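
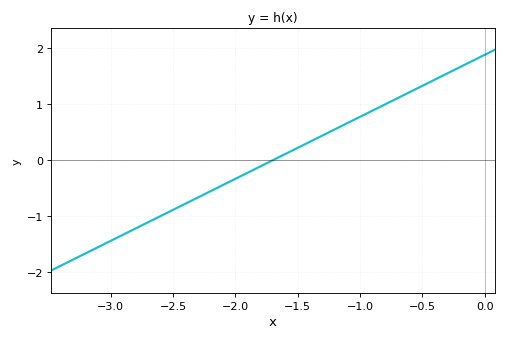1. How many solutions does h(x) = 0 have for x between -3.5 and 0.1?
1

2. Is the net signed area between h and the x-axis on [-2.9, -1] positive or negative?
negative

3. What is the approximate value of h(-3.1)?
-1.6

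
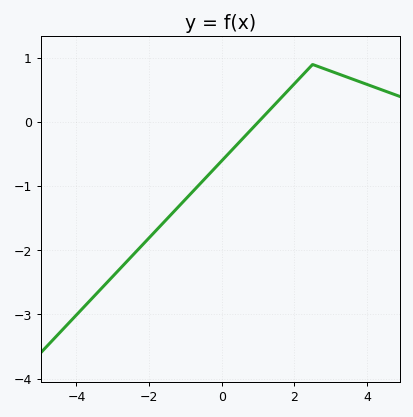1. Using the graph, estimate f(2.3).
0.8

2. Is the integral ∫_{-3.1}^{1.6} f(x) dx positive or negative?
negative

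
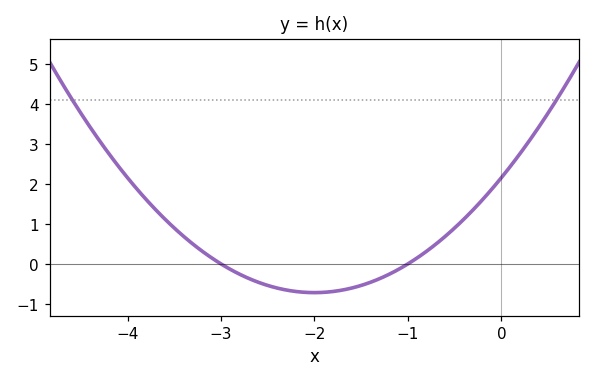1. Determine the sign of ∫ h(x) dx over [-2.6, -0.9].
negative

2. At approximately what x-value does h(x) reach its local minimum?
-2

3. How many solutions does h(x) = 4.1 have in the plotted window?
2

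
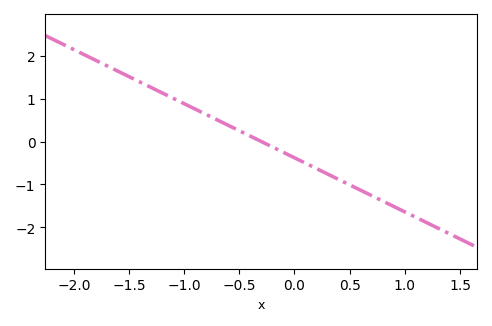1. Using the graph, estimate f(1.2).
-1.89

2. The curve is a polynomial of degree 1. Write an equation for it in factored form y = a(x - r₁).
y = -1.26(x + 0.3)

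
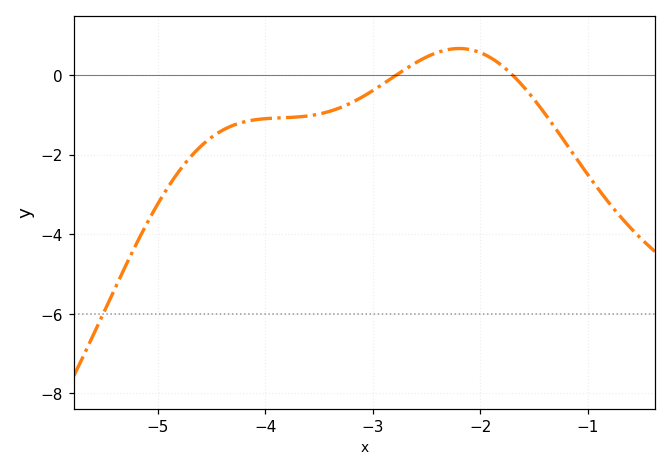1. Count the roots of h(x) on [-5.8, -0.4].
2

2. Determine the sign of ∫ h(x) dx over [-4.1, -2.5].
negative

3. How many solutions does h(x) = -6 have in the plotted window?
1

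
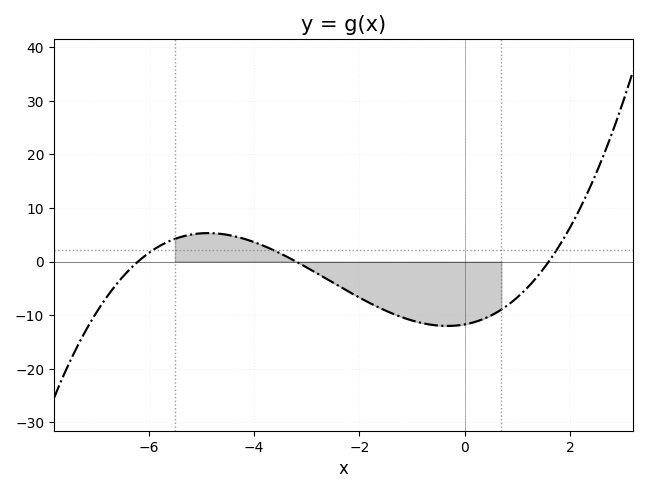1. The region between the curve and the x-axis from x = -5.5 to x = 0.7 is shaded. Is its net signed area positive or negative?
negative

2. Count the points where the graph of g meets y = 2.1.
3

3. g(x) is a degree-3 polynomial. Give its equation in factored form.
y = 0.37(x + 6.2)(x + 3.2)(x - 1.6)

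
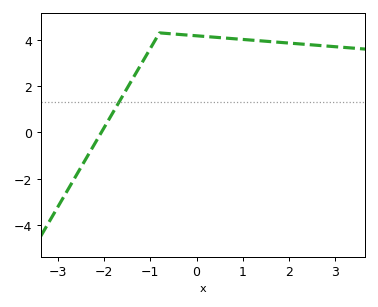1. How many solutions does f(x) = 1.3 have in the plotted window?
1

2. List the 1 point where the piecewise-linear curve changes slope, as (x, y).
(-0.8, 4.3)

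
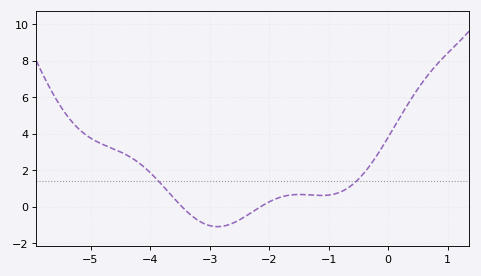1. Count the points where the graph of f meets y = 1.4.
2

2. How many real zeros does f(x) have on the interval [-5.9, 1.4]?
2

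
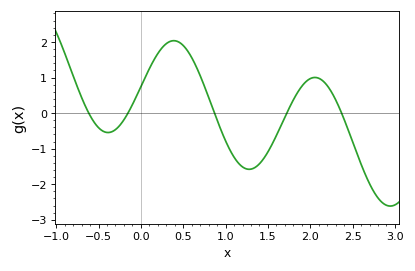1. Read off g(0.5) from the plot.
1.9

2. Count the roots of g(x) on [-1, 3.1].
5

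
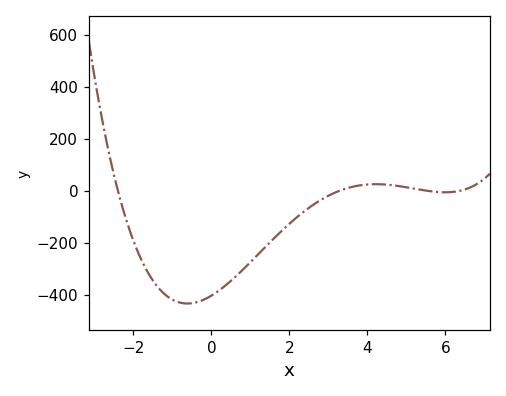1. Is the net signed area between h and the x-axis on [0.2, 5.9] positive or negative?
negative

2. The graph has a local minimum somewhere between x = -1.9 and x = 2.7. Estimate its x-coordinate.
-0.618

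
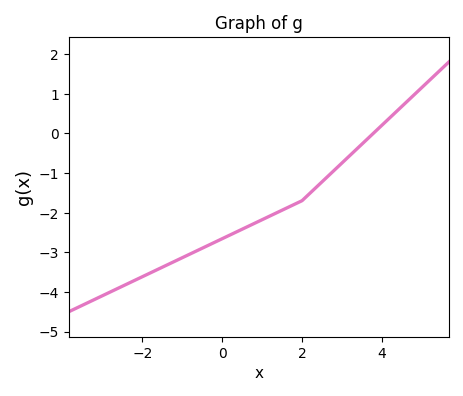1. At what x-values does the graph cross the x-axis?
3.79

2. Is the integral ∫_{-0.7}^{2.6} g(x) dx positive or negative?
negative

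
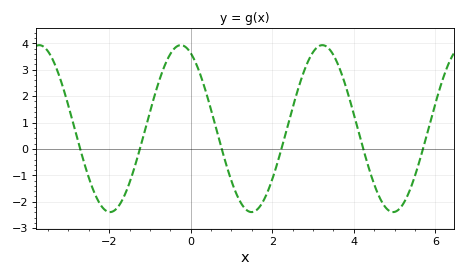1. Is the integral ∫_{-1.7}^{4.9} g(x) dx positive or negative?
positive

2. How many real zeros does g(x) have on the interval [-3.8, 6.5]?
6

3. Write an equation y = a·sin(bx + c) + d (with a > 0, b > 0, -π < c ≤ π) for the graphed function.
y = 3.16sin(1.8x + 2) + 0.77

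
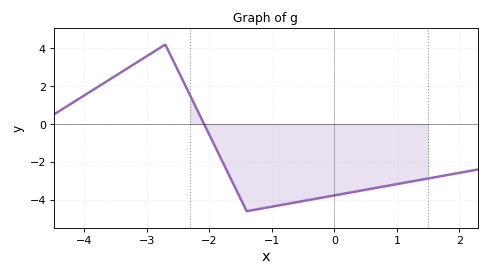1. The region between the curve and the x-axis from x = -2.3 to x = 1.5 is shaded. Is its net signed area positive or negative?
negative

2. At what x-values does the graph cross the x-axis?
-2.1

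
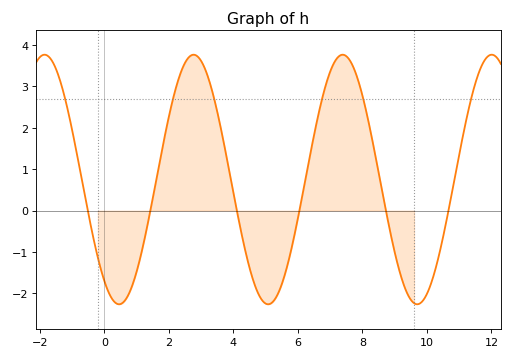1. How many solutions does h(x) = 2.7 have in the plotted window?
6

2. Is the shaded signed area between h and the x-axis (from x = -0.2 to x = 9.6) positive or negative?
positive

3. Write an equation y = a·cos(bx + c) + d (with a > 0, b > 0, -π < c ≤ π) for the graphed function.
y = 3.01cos(1.36x + 2.52) + 0.75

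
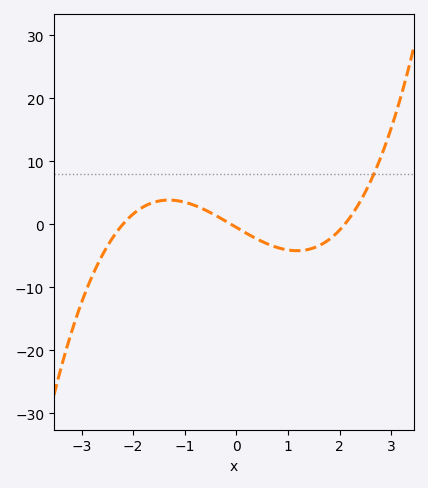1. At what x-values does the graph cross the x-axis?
-2.2, -0.1, 2.1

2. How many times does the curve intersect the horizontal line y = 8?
1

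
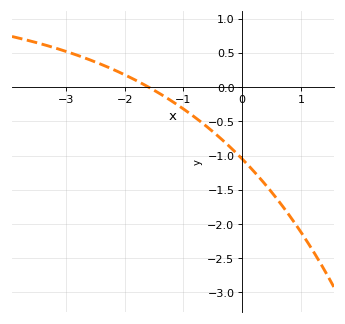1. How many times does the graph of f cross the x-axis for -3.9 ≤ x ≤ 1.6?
1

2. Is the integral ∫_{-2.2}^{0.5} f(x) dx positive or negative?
negative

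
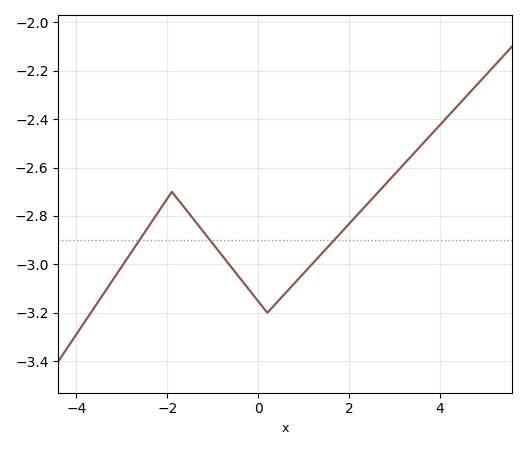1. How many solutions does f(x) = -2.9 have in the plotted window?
3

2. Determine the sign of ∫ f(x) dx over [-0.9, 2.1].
negative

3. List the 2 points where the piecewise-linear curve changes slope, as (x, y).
(-1.9, -2.7); (0.2, -3.2)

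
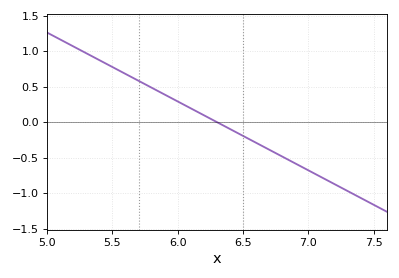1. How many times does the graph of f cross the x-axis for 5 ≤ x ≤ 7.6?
1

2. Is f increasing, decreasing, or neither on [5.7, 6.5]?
decreasing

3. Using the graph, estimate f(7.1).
-0.776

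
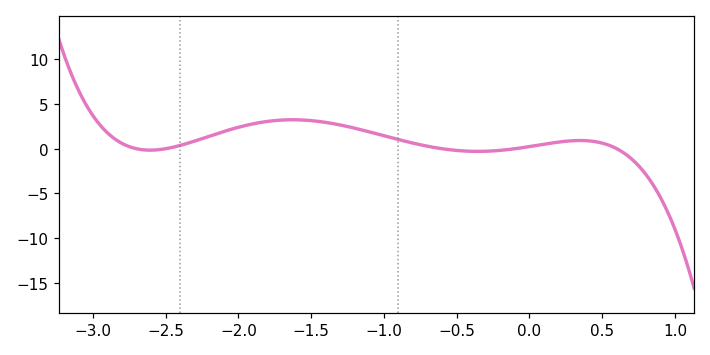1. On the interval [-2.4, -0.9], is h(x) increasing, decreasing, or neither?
neither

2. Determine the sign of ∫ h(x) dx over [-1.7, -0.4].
positive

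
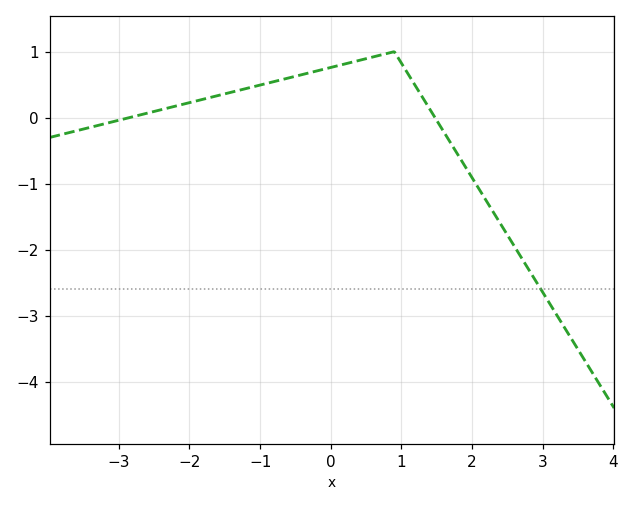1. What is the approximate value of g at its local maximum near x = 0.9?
1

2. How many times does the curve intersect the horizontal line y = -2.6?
1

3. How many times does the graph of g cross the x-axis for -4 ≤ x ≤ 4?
2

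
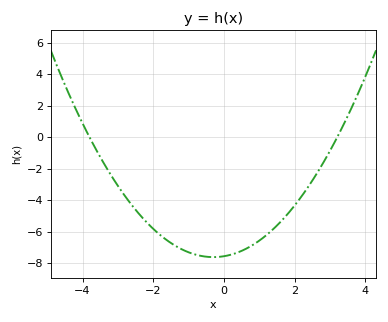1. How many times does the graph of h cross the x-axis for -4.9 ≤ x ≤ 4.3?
2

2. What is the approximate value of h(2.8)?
-1.6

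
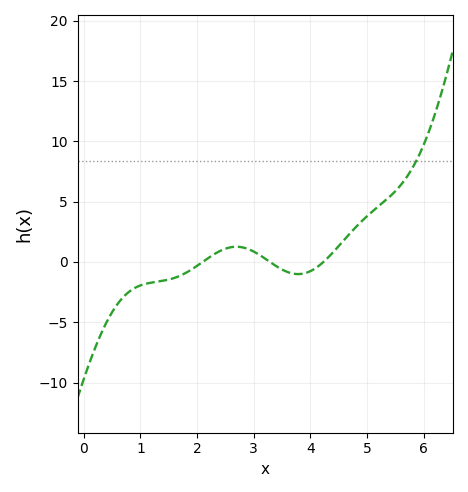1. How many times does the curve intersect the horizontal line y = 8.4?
1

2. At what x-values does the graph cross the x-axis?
2.1, 3.3, 4.2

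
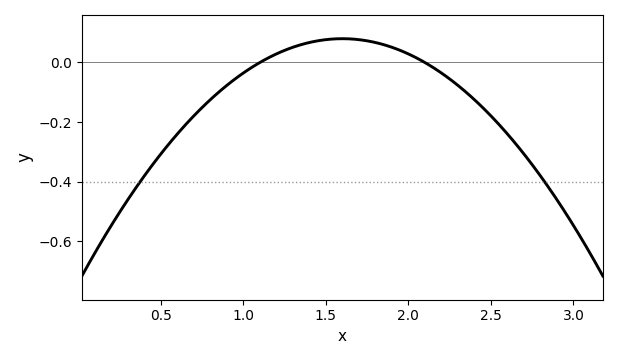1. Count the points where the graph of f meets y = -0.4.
2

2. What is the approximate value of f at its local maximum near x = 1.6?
0.08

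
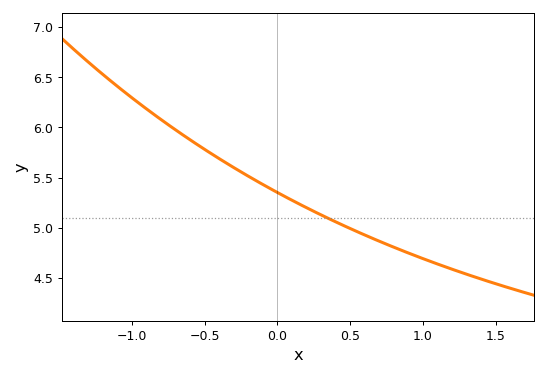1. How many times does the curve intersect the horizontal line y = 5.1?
1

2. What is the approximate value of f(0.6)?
4.95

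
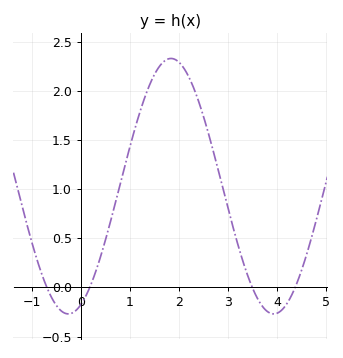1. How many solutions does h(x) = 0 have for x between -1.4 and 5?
4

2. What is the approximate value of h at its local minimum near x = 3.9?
-0.27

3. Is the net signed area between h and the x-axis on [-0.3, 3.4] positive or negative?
positive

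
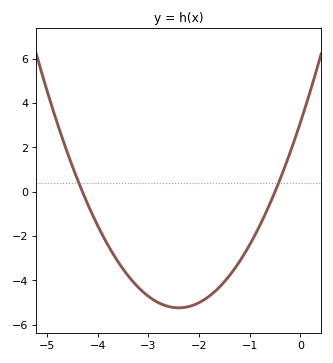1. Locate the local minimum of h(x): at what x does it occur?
-2.4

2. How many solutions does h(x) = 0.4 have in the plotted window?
2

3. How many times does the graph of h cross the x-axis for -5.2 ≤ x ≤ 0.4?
2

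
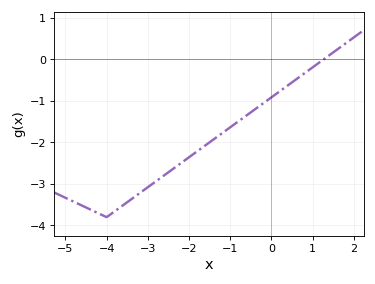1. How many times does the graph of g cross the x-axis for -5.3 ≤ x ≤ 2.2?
1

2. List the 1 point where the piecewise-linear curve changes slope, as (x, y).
(-4, -3.8)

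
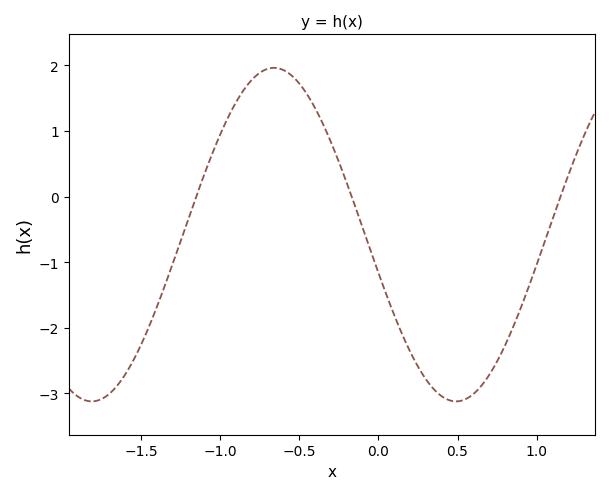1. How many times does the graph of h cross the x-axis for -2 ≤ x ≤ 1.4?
3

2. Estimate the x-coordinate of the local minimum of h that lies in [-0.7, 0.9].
0.491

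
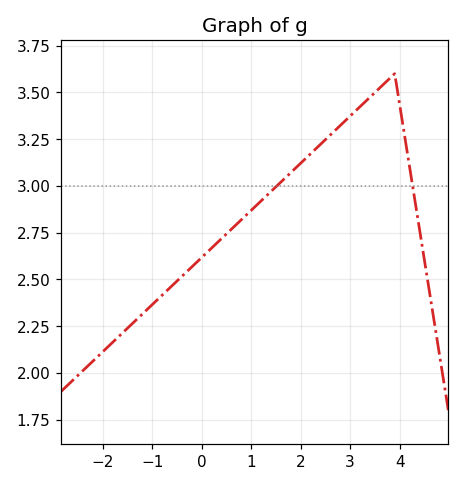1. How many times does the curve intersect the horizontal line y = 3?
2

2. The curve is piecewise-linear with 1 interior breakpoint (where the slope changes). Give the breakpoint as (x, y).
(3.9, 3.6)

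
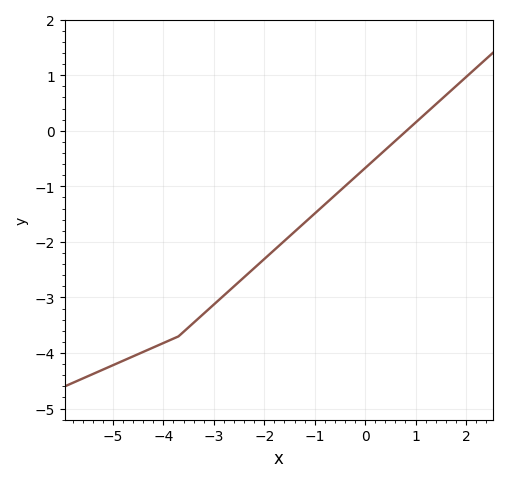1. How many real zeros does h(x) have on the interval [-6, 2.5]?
1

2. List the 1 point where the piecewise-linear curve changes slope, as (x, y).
(-3.7, -3.7)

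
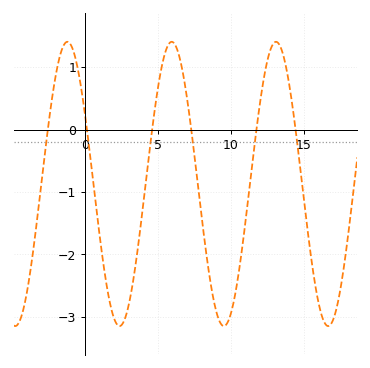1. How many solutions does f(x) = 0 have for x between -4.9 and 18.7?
6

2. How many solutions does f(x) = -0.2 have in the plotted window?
6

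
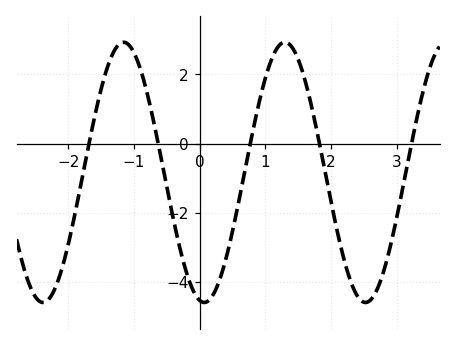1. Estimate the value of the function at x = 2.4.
-4.4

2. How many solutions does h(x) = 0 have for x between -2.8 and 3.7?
5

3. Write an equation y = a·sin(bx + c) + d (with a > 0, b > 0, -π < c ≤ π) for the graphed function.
y = 3.76sin(2.6x - 1.8) - 0.83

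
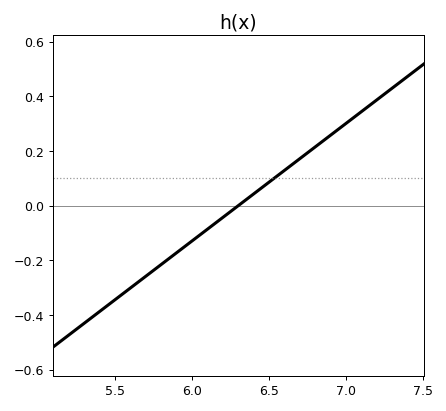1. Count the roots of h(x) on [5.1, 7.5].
1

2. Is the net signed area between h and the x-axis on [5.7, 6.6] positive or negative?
negative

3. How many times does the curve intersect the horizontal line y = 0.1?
1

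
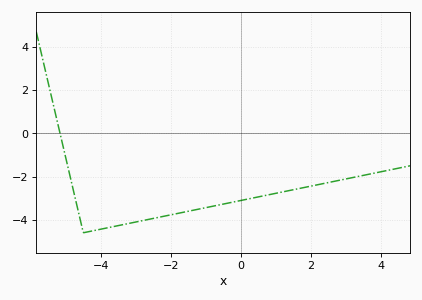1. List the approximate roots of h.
-5.2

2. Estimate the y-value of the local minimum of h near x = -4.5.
-4.6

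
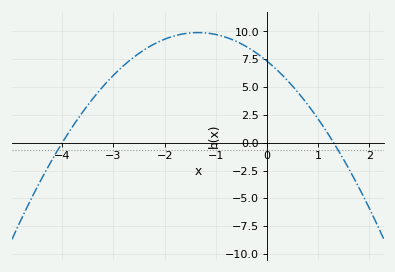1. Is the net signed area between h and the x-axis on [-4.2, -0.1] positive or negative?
positive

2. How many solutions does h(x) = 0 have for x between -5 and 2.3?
2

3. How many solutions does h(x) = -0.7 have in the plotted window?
2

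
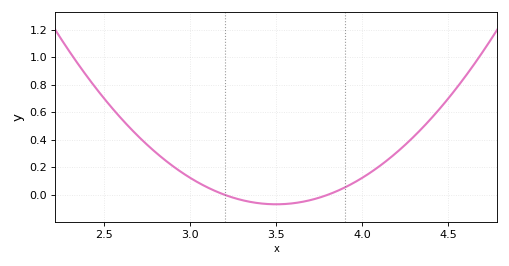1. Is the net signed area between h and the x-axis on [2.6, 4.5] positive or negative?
positive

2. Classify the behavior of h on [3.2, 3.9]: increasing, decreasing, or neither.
neither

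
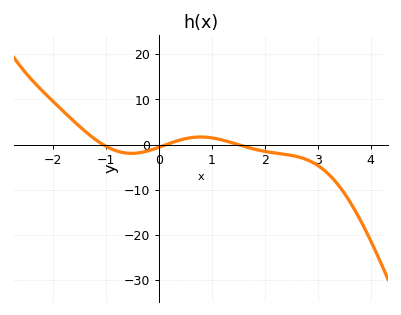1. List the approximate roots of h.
-1.06, 0.143, 1.49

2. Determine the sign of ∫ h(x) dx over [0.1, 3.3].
negative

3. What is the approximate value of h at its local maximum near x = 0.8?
1.67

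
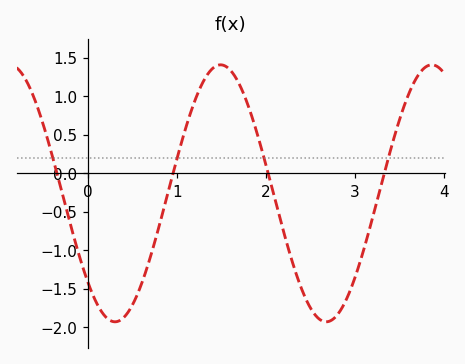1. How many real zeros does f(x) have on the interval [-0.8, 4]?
4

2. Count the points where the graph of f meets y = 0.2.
4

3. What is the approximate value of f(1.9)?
0.523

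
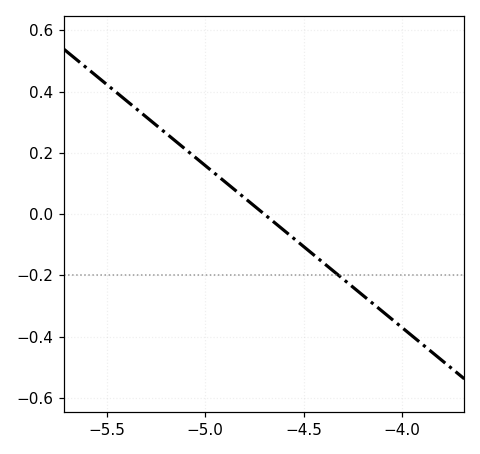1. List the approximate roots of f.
-4.7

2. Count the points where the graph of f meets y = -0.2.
1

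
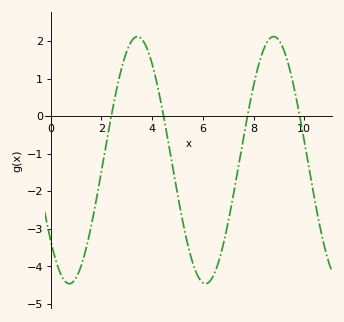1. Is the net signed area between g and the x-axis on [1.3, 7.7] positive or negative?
negative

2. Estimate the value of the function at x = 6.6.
-3.9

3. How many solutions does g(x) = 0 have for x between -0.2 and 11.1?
4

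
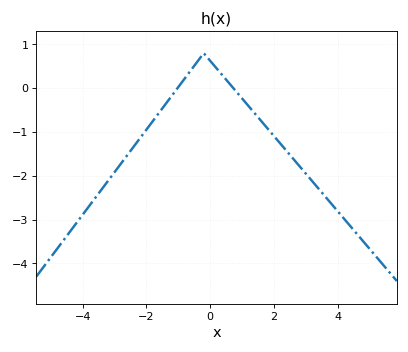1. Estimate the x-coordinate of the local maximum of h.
-0.198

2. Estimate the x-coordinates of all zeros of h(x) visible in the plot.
-1.02, 0.732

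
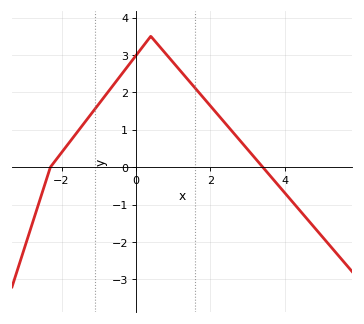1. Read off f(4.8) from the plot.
-1.61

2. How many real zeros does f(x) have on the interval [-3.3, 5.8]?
2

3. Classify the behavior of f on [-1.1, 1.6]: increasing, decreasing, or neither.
neither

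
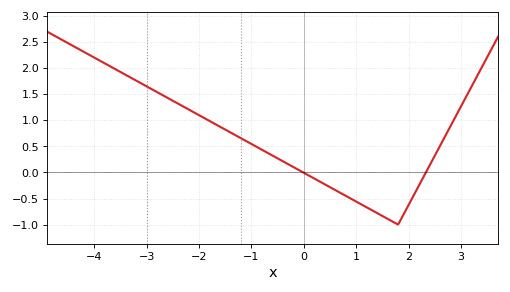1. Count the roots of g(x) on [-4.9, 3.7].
2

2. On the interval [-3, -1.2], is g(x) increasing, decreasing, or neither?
decreasing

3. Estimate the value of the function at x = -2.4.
1.32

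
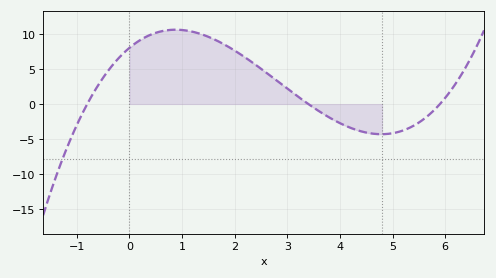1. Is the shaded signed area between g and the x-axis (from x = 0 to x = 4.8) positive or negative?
positive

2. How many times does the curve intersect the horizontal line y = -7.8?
1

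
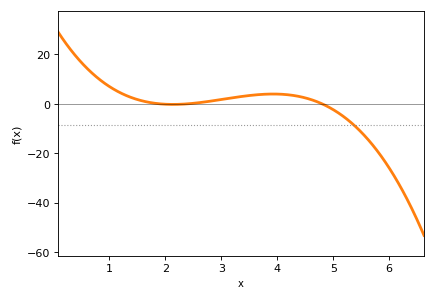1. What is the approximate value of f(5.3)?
-7.25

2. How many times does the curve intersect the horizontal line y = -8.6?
1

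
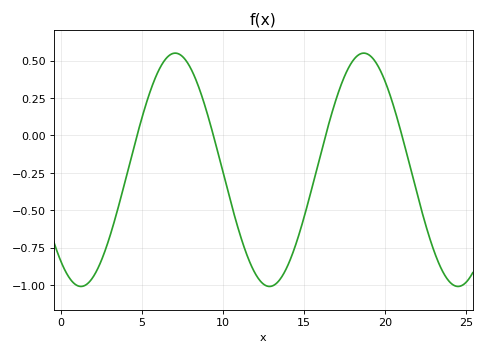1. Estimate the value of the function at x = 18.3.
0.532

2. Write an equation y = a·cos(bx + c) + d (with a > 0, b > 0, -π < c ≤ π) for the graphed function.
y = 0.78cos(0.54x + 2.47) - 0.23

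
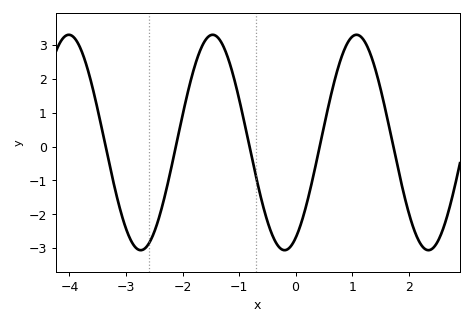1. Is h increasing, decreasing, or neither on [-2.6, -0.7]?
neither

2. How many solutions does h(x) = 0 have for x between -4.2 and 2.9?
5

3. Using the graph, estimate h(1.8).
-0.559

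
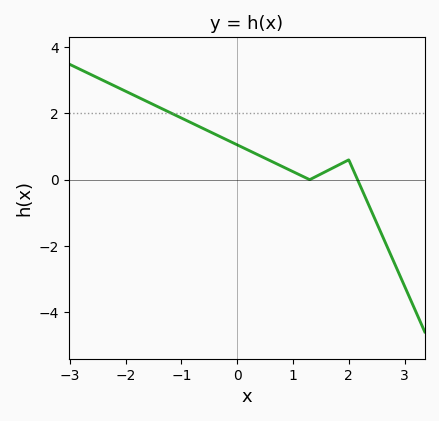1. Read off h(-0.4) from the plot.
1.38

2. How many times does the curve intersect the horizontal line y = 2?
1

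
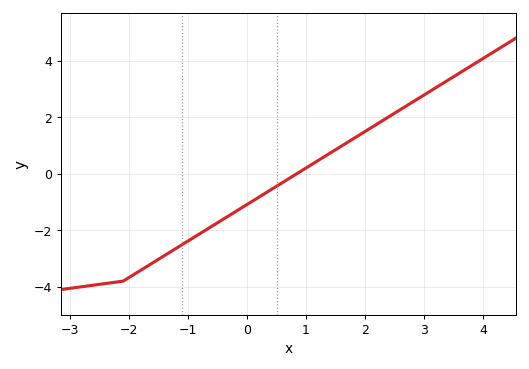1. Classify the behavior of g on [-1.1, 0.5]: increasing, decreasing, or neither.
increasing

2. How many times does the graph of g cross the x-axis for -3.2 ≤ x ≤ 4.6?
1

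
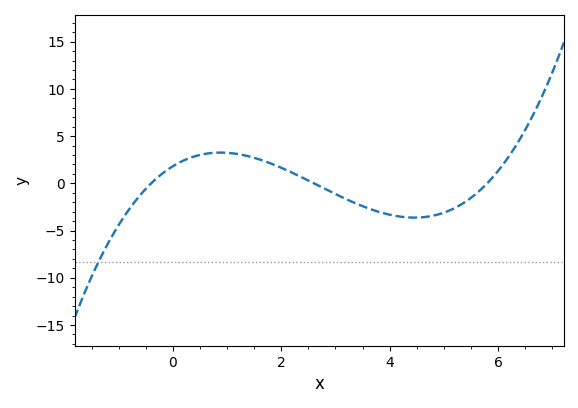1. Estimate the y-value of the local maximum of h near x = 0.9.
3.25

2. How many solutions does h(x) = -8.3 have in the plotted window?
1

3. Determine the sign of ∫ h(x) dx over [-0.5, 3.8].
positive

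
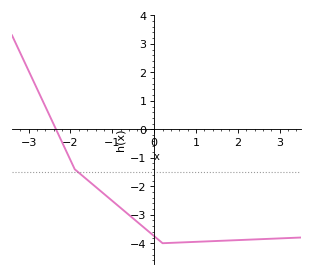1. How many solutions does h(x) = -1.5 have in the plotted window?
1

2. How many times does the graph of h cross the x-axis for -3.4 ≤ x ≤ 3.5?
1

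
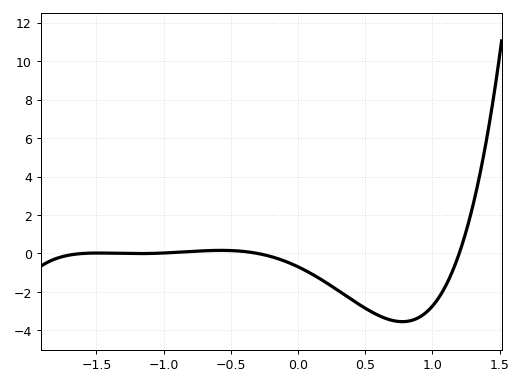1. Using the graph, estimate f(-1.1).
0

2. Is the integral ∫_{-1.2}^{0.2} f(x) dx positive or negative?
negative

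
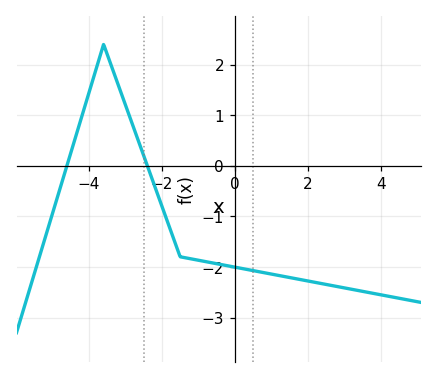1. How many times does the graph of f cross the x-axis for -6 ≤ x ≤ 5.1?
2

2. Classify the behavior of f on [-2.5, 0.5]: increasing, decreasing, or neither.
decreasing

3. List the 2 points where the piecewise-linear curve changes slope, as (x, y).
(-3.6, 2.4); (-1.5, -1.8)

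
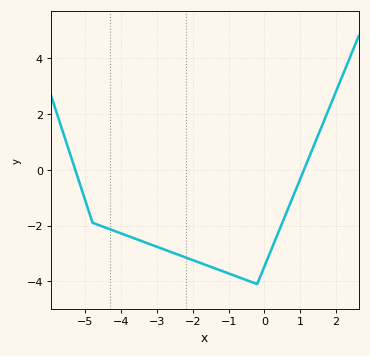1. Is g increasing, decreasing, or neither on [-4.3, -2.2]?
decreasing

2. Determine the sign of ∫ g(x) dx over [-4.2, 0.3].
negative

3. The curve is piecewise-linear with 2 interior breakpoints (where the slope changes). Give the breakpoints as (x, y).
(-4.8, -1.9); (-0.2, -4.1)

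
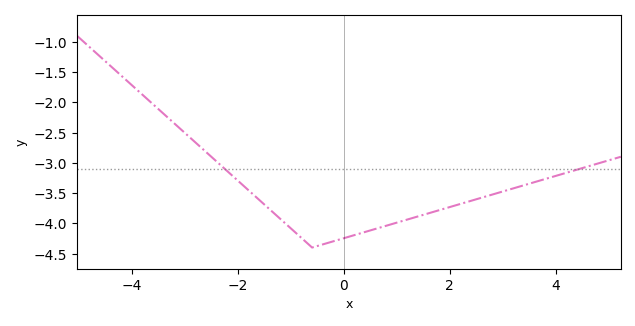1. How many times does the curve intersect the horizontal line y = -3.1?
2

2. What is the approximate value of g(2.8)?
-3.53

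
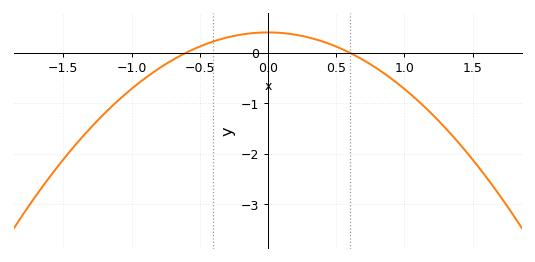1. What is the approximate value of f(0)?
0.403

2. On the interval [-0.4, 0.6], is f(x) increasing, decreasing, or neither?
neither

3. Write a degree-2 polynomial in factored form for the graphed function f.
y = -1.12(x + 0.6)(x - 0.6)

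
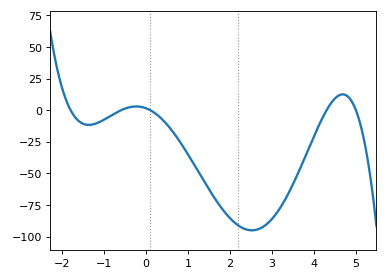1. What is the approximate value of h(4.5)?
10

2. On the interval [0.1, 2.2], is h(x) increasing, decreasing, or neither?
decreasing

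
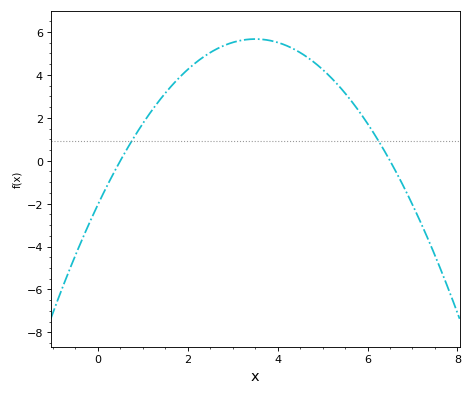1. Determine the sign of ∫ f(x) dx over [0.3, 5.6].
positive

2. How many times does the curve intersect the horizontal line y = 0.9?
2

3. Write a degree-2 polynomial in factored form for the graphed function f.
y = -0.63(x - 0.5)(x - 6.5)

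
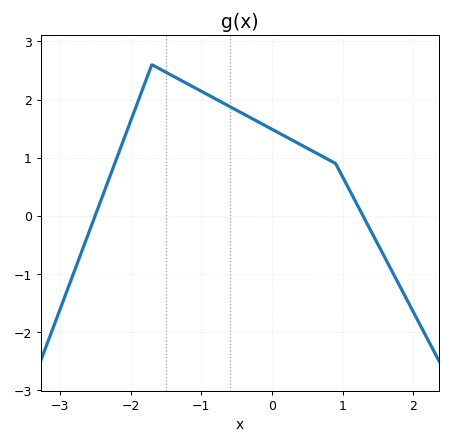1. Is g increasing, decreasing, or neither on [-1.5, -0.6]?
decreasing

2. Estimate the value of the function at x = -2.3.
0.7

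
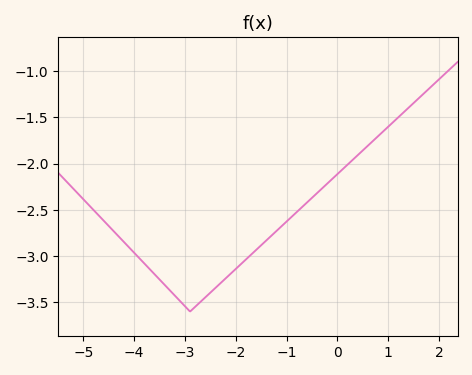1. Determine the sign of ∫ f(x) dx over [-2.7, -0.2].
negative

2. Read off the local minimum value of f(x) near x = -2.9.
-3.6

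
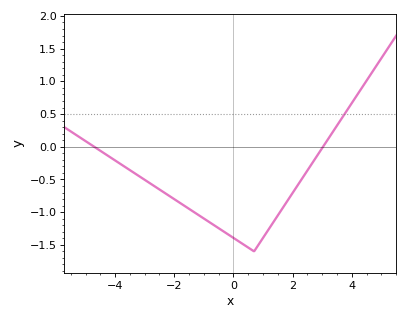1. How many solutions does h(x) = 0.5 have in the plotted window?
1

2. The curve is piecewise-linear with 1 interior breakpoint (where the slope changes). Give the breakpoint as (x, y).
(0.7, -1.6)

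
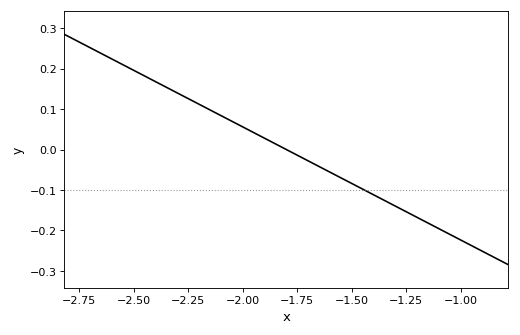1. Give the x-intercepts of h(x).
-1.8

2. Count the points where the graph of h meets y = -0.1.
1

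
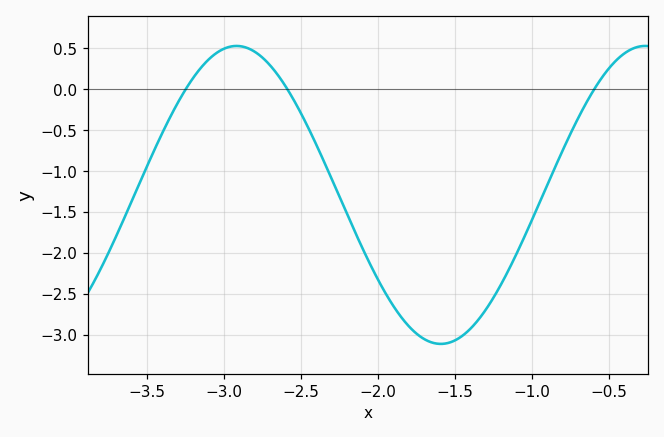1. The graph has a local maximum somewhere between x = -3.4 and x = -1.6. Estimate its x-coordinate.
-2.92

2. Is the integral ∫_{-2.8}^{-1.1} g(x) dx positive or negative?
negative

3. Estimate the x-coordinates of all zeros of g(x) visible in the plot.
-3.25, -2.59, -0.597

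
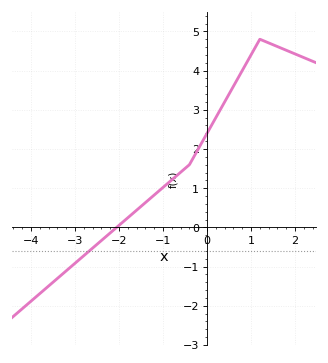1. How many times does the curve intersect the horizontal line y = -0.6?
1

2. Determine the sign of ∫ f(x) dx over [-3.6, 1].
positive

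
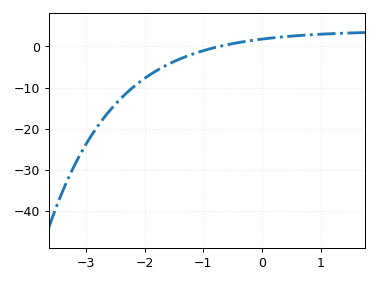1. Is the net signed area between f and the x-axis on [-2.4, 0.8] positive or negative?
negative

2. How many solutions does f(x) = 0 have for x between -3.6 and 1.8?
1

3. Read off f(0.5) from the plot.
2.53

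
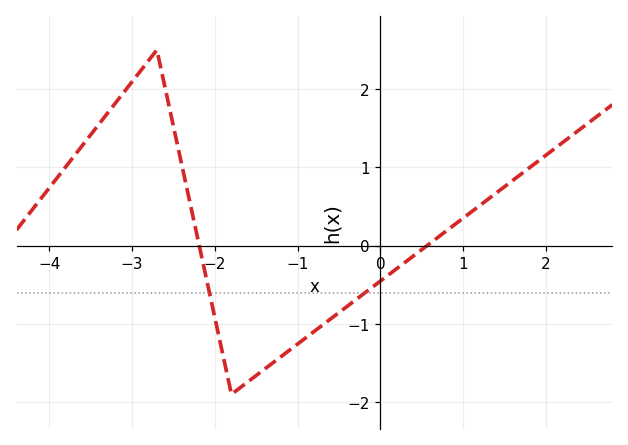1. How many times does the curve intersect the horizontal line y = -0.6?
2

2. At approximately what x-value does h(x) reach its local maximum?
-2.7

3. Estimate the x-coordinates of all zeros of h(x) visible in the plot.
-2.19, 0.563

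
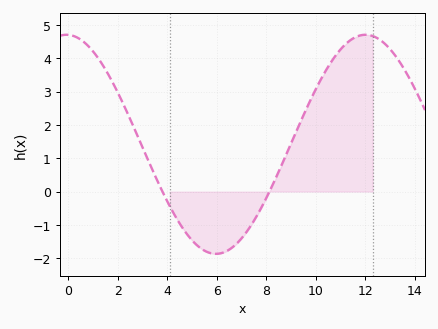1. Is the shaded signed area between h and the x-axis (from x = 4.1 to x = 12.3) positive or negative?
positive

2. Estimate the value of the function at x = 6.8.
-1.57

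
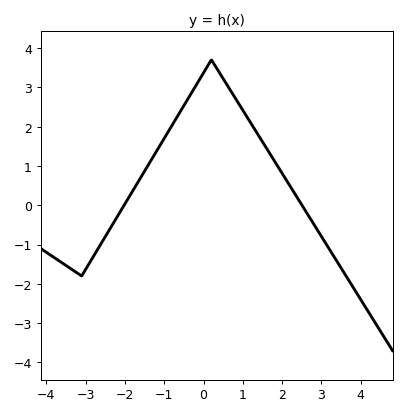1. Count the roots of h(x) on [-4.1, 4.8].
2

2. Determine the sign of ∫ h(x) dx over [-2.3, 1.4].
positive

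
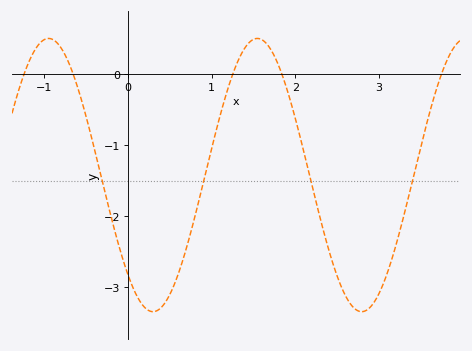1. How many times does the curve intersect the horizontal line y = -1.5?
4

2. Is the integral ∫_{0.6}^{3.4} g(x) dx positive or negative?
negative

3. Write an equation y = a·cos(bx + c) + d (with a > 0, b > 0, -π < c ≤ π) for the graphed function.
y = 1.92cos(2.5x + 2.4) - 1.42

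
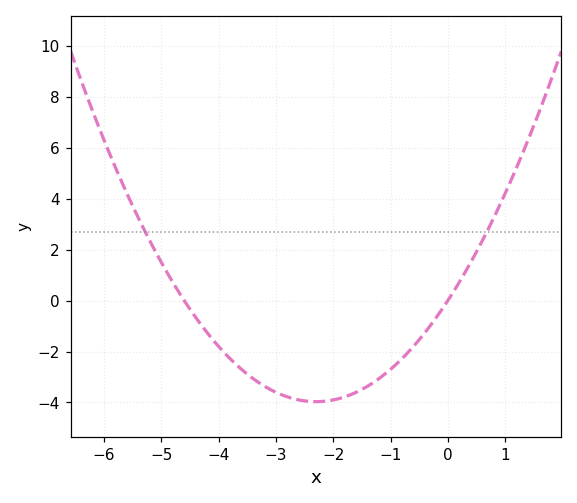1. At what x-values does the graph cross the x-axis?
-4.6, 0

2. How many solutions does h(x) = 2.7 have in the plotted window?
2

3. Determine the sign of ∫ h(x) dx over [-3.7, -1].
negative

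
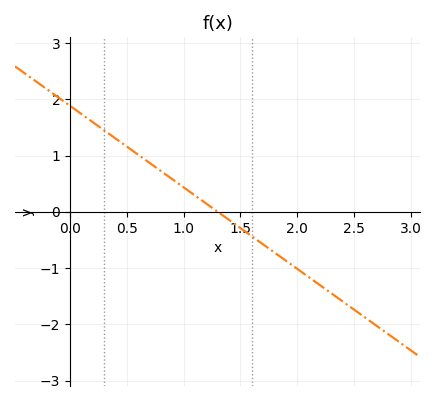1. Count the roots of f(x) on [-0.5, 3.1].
1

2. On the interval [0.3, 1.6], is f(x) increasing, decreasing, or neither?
decreasing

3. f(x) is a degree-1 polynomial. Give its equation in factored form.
y = -1.45(x - 1.3)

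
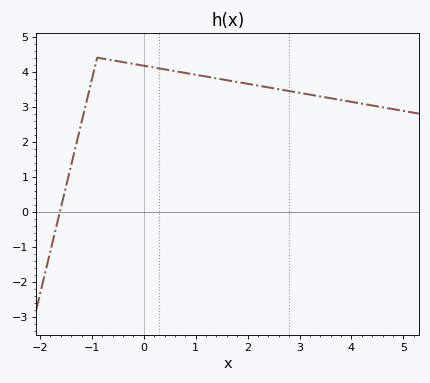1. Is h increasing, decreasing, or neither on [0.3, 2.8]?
decreasing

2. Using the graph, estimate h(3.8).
3.19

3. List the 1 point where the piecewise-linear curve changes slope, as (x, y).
(-0.9, 4.4)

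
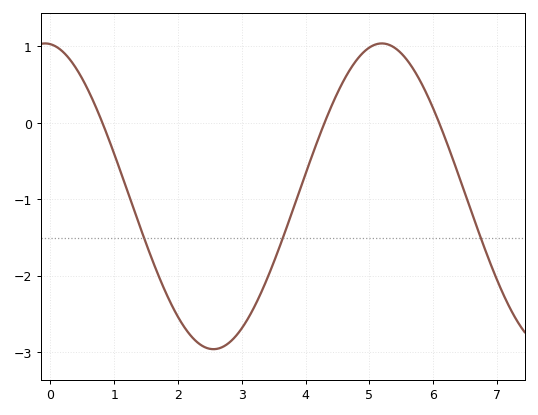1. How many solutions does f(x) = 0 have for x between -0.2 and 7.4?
3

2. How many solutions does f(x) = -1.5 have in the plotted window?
3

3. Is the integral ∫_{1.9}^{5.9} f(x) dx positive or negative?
negative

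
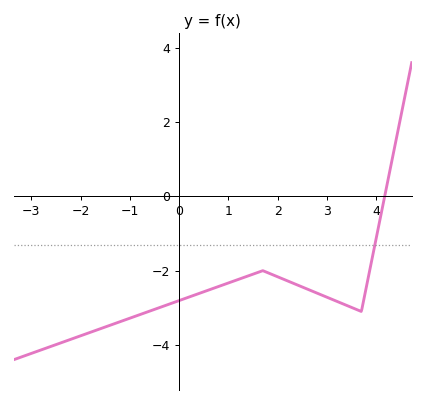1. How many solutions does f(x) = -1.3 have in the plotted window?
1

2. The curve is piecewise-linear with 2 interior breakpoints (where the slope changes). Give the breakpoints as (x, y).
(1.7, -2); (3.7, -3.1)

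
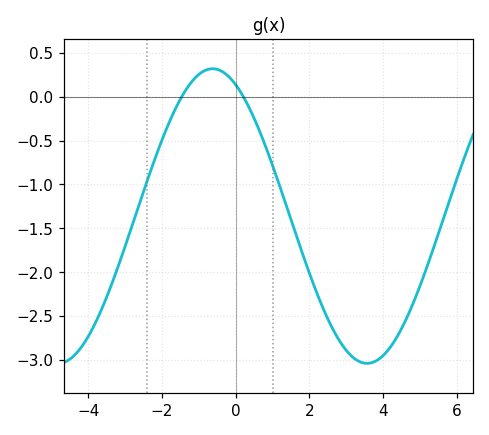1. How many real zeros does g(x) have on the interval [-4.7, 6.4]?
2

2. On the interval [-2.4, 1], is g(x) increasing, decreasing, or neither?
neither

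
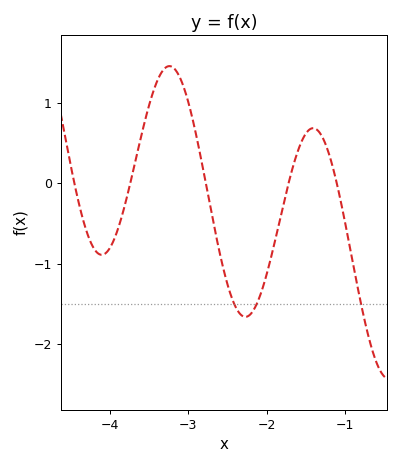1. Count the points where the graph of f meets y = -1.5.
3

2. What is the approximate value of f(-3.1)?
1.3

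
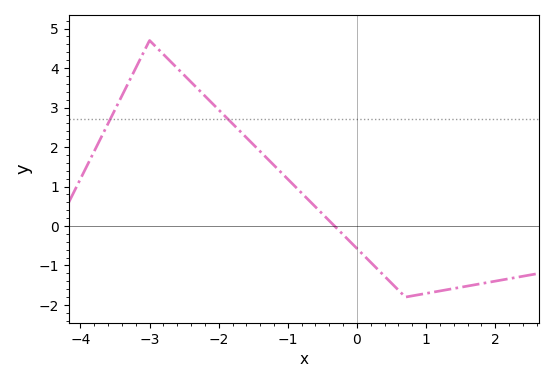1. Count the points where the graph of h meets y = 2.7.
2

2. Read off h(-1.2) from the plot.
1.54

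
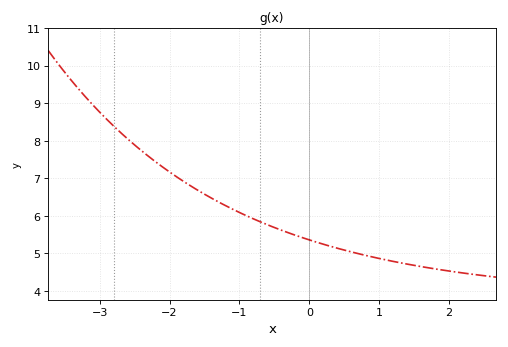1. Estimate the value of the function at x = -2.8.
8.4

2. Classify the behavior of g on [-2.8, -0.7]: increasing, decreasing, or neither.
decreasing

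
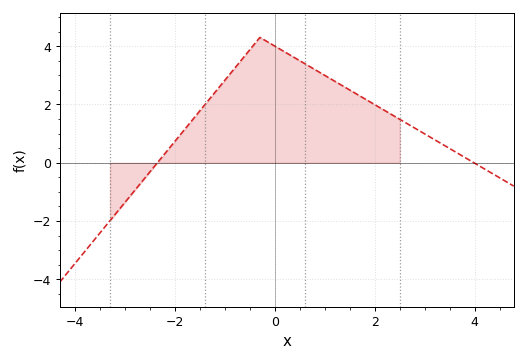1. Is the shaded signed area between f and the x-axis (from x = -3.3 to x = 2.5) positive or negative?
positive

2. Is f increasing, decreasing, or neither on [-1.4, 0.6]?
neither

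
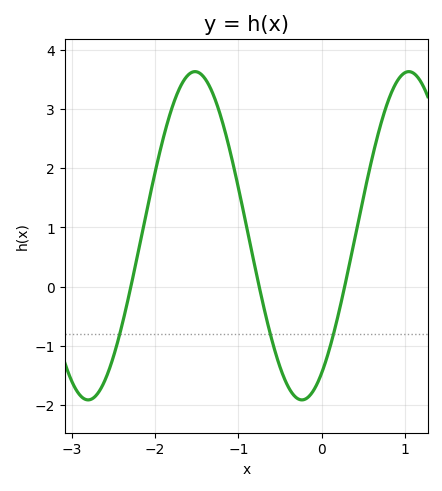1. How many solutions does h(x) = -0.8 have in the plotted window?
3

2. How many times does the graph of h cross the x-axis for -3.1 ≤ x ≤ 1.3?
3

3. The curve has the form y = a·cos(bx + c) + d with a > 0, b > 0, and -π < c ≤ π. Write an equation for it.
y = 2.78cos(2.5x - 2.6) + 0.86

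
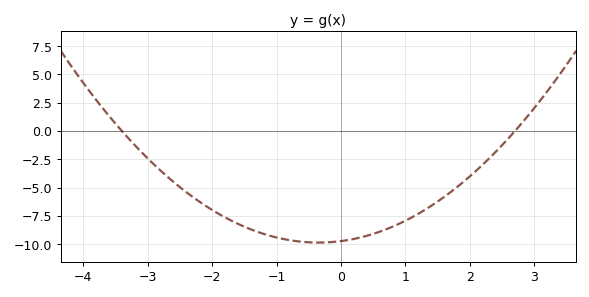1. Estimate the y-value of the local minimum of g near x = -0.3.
-9.8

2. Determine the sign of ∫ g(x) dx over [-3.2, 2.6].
negative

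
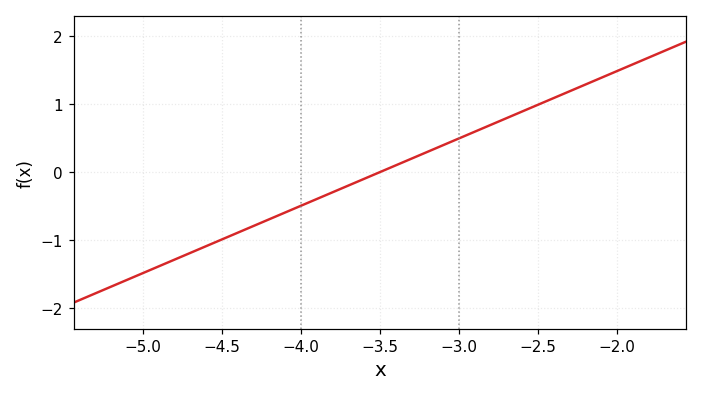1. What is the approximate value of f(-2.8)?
0.7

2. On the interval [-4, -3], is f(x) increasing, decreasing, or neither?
increasing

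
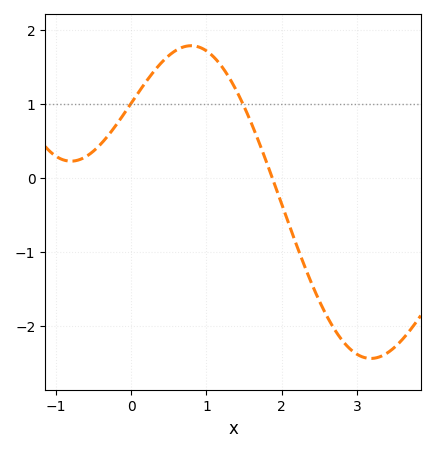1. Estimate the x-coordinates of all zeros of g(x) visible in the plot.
1.87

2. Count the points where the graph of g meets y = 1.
2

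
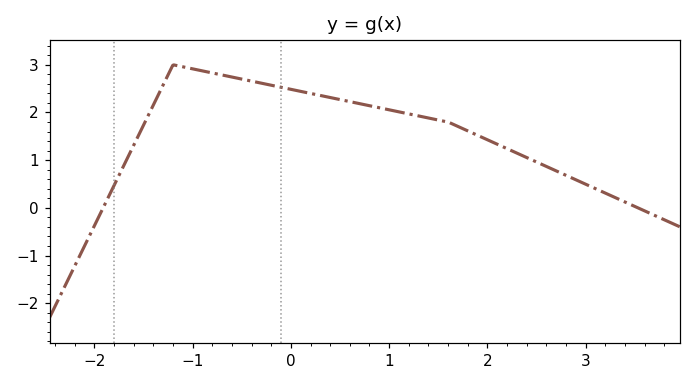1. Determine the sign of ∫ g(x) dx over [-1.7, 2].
positive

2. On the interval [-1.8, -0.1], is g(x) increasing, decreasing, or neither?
neither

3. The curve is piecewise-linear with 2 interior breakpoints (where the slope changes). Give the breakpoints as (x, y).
(-1.2, 3); (1.6, 1.8)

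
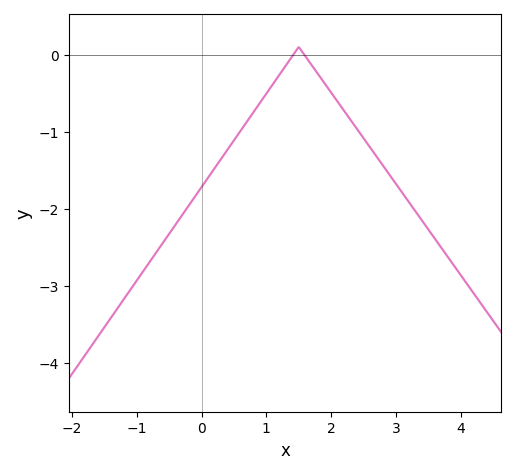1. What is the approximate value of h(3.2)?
-1.91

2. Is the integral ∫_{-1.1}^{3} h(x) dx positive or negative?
negative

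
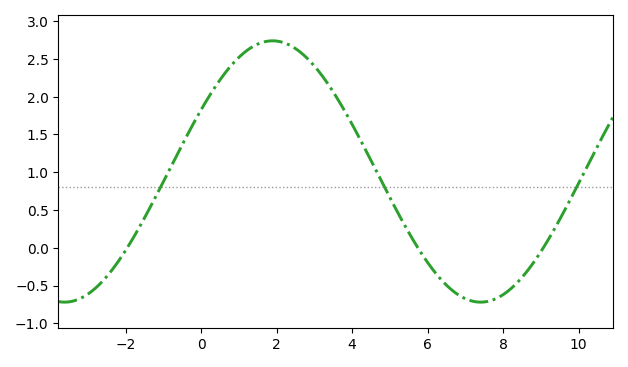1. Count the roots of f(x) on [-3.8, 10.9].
3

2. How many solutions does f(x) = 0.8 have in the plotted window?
3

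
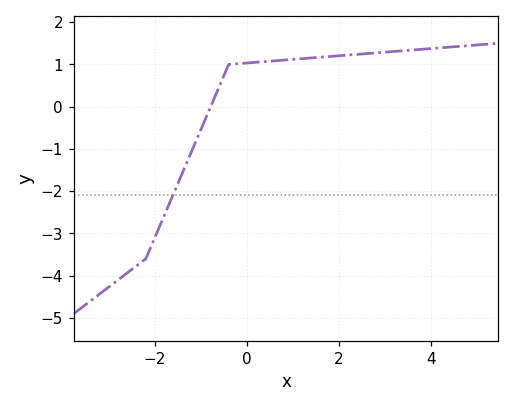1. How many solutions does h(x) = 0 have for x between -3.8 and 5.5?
1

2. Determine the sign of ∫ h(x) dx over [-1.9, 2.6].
positive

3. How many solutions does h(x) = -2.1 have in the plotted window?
1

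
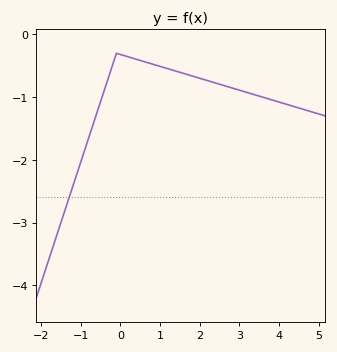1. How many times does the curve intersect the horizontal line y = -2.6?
1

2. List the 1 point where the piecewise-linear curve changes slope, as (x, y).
(-0.1, -0.3)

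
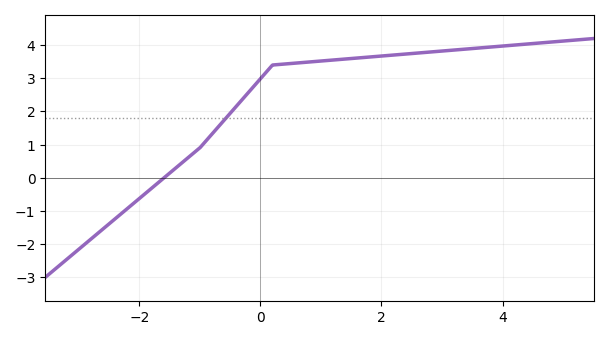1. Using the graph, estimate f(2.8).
3.79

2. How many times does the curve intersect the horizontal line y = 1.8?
1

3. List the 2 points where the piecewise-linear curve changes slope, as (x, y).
(-1, 0.9); (0.2, 3.4)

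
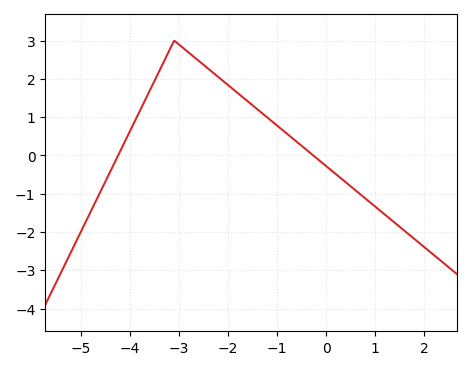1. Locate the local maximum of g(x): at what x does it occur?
-3.1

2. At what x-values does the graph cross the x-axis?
-4.24, -0.264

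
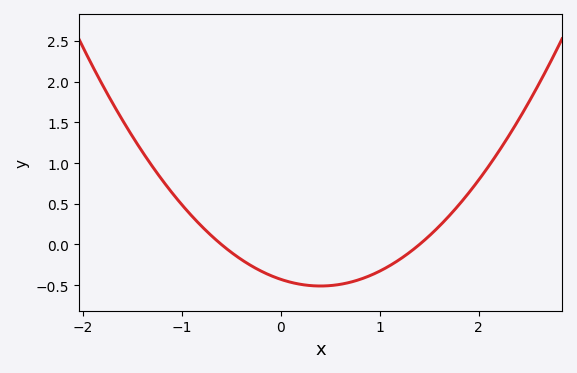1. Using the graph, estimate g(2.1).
0.964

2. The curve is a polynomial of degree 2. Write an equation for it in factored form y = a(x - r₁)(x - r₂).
y = 0.51(x + 0.6)(x - 1.4)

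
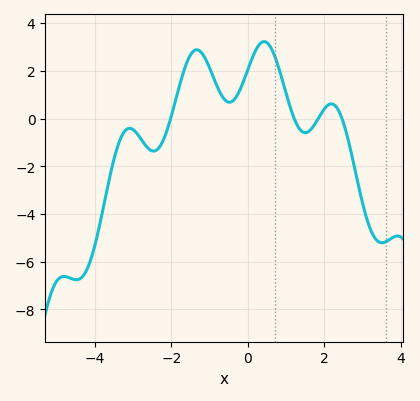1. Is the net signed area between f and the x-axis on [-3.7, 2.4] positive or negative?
positive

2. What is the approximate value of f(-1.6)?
2.4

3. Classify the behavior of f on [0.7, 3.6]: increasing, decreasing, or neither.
neither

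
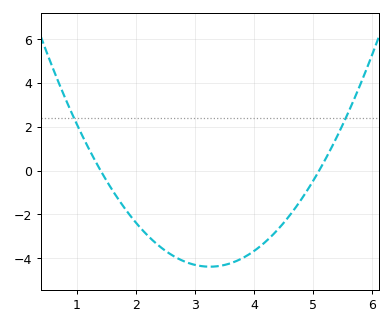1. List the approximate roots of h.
1.4, 5.1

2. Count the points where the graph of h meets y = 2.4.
2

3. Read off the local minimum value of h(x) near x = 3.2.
-4.4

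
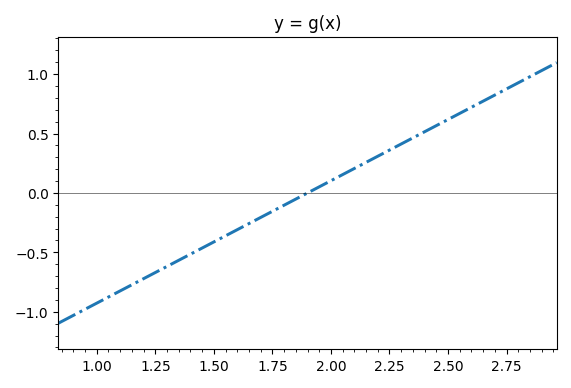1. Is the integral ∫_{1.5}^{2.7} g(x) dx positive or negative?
positive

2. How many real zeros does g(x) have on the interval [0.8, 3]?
1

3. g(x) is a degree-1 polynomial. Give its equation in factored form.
y = 1.03(x - 1.9)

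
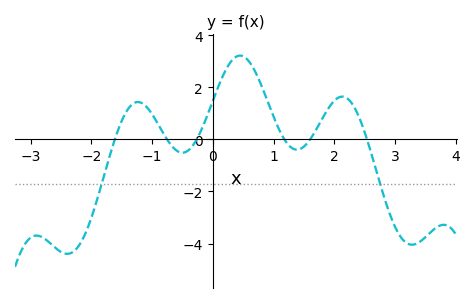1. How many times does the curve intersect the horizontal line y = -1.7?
2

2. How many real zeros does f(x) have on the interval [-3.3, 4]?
6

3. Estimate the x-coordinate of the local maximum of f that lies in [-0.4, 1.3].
0.449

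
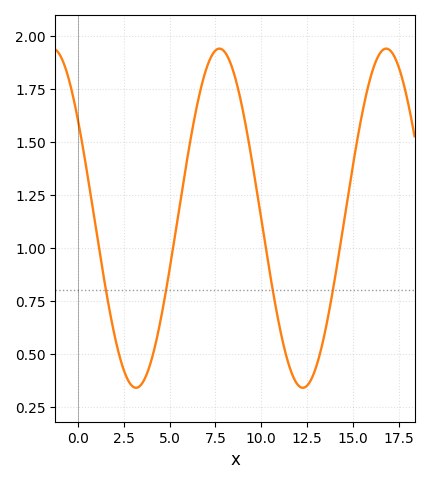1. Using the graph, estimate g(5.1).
0.955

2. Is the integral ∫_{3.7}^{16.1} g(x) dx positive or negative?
positive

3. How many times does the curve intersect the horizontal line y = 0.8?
4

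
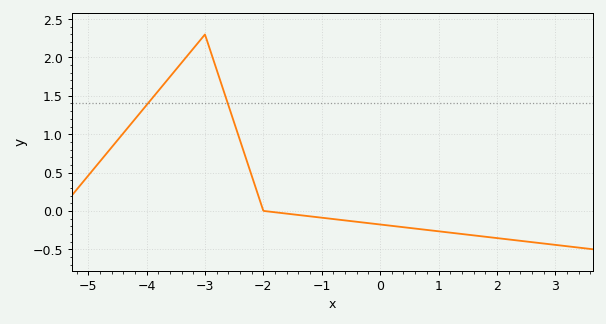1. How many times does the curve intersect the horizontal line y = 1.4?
2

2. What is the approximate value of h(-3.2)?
2.1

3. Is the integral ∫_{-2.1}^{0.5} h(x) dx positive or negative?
negative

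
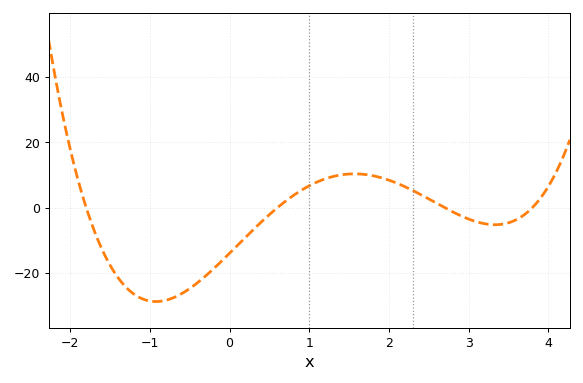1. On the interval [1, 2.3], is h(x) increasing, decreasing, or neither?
neither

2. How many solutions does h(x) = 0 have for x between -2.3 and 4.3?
4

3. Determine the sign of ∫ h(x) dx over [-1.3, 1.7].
negative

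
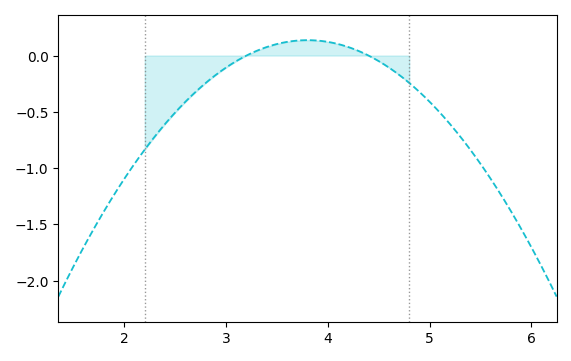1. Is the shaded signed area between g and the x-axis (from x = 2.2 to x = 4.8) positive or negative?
negative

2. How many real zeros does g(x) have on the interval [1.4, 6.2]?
2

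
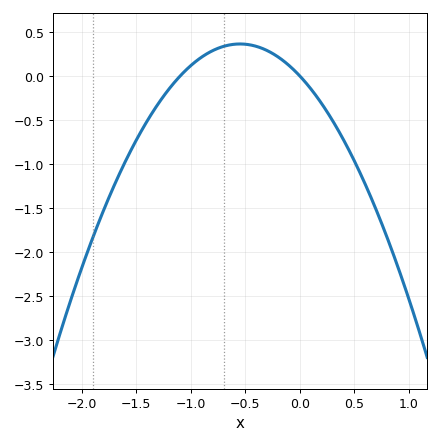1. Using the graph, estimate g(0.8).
-1.85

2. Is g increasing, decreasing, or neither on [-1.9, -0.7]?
increasing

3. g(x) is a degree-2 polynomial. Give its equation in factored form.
y = -1.21(x + 1.1)(x - 0)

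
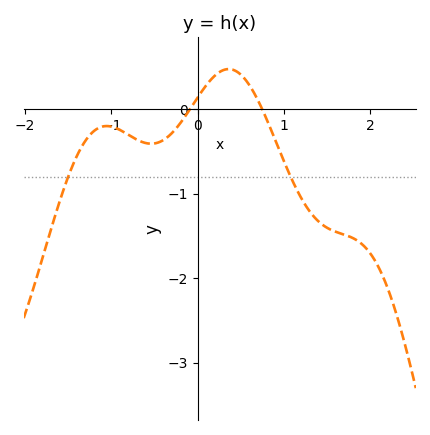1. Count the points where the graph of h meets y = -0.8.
2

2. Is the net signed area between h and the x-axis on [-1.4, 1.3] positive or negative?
negative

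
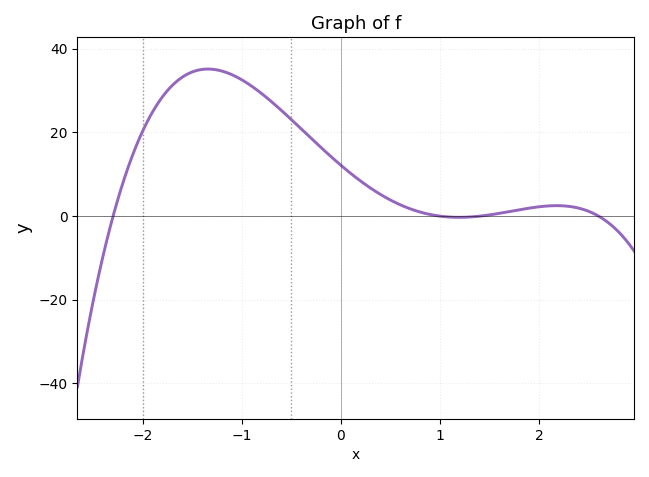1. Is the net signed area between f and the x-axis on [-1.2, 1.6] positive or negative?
positive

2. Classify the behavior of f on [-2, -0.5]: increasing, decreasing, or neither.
neither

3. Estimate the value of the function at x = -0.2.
16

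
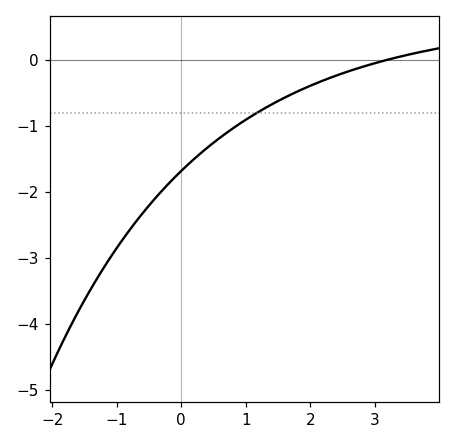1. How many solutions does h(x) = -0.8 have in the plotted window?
1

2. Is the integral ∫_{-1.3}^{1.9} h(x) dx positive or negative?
negative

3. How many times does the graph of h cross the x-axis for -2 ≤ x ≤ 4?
1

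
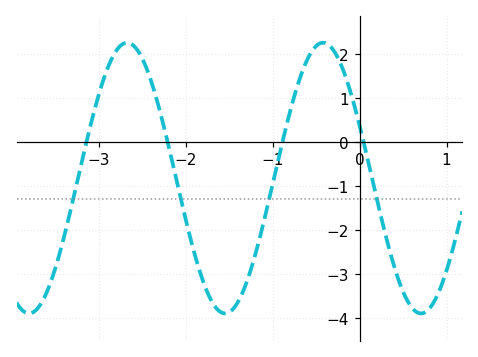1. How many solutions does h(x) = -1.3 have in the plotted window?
4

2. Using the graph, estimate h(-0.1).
1.1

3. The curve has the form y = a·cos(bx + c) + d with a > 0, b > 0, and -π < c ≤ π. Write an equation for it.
y = 3.07cos(2.8x + 1.2) - 0.82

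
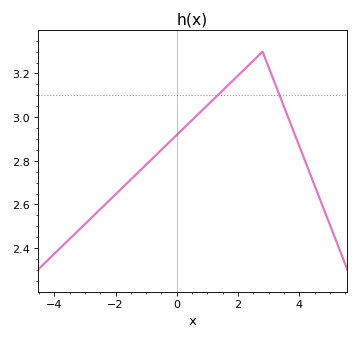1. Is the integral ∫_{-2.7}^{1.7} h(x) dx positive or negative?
positive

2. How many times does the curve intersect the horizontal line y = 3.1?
2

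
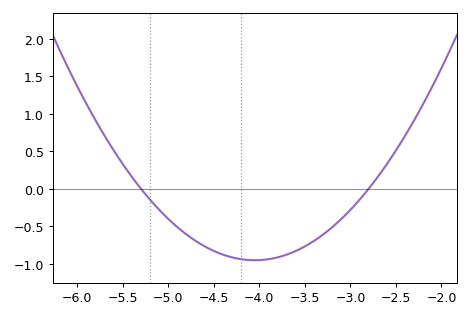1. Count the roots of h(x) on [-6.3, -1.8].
2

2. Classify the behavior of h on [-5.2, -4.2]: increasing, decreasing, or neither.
decreasing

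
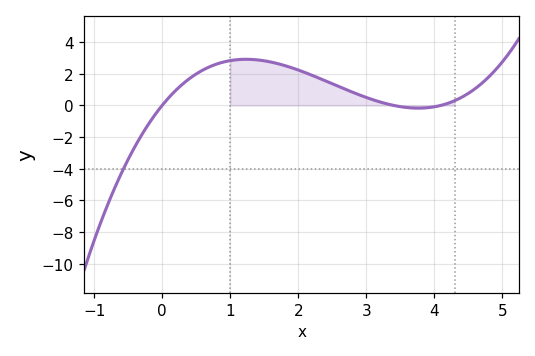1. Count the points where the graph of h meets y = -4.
1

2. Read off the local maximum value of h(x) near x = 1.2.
2.91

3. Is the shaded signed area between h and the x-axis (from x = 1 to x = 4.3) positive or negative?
positive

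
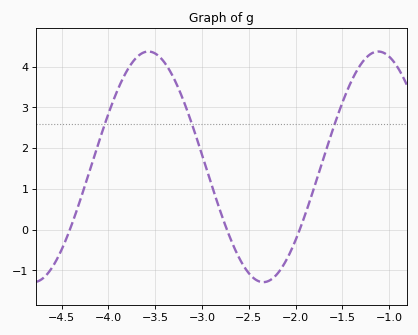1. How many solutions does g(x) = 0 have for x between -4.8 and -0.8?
3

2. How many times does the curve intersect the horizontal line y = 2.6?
3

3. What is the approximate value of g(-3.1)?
2.5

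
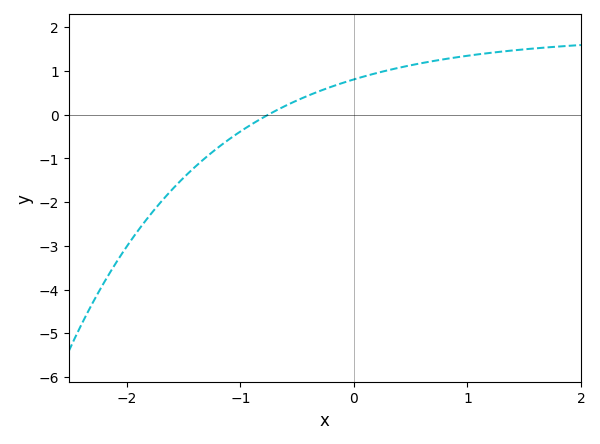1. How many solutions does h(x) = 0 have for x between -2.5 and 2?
1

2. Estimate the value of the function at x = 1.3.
1.45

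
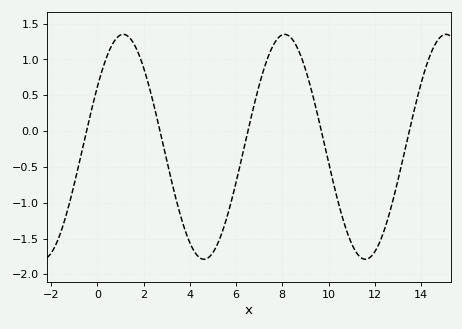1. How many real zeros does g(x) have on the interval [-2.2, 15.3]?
5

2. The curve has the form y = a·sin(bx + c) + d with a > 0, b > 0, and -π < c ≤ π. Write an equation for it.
y = 1.57sin(0.9x + 0.562) - 0.22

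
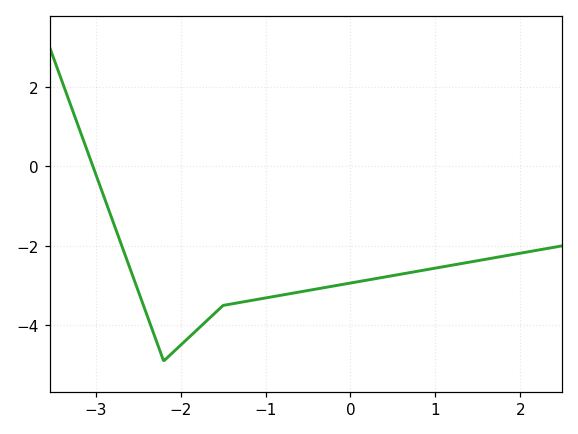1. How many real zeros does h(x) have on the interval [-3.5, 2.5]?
1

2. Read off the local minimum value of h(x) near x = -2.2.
-4.8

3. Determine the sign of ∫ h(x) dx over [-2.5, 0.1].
negative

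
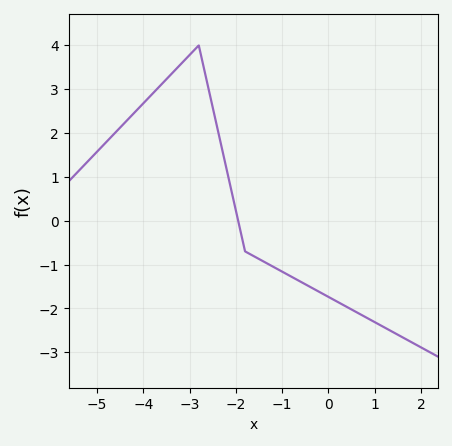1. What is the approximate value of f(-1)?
-1.2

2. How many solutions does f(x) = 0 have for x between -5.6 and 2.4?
1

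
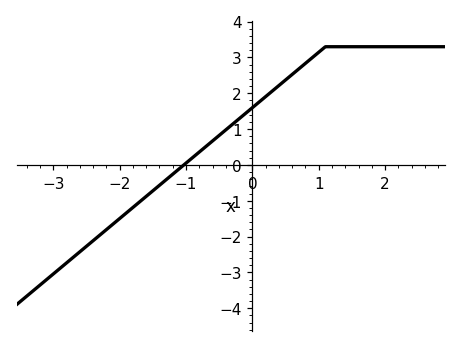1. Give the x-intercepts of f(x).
-1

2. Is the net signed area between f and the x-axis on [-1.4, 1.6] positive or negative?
positive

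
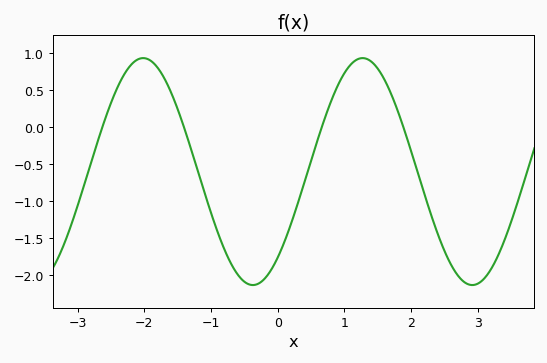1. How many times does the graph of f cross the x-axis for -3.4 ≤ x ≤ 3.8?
4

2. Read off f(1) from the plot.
0.75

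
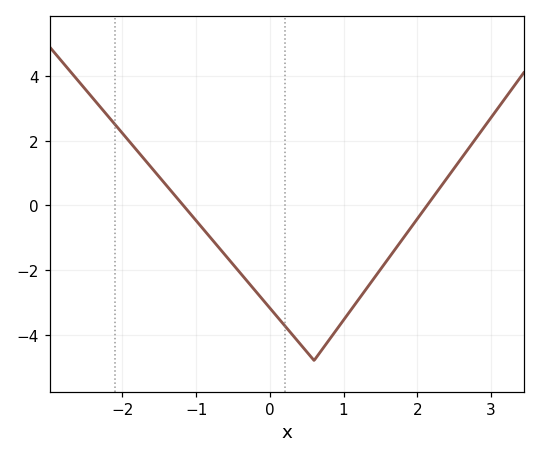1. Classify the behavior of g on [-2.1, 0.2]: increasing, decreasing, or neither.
decreasing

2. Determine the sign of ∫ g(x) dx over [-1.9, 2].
negative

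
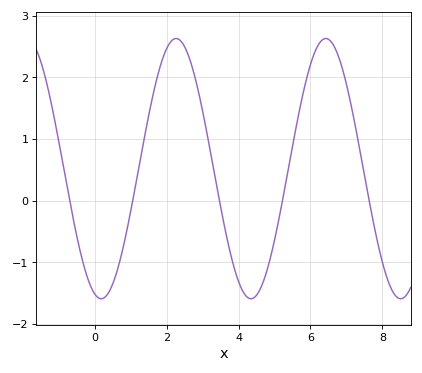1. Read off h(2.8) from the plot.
2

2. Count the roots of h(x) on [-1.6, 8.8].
5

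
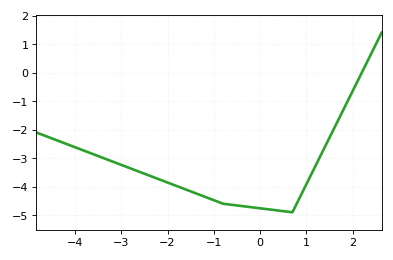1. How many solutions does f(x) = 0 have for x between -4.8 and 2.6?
1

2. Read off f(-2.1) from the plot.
-3.8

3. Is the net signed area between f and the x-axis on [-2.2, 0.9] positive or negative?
negative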